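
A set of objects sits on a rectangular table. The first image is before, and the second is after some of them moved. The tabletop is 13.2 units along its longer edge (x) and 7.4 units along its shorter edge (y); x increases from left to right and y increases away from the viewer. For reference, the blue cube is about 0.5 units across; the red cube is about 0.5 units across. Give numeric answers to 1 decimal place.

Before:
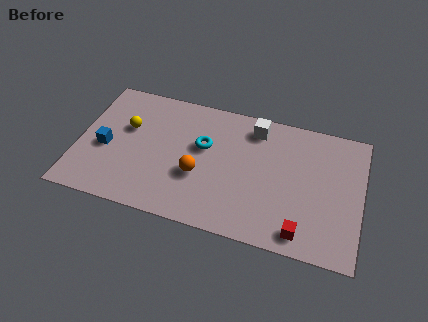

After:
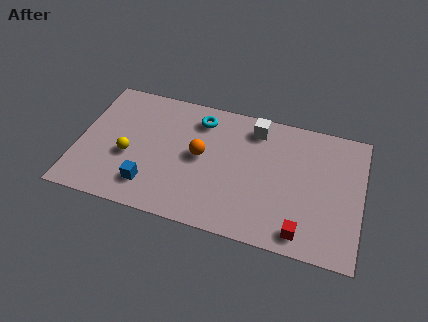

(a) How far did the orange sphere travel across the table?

1.1

From (5.7, 2.8) to (5.7, 3.9), the orange sphere covered √(0.0² + 1.1²) ≈ 1.1 units.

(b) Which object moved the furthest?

the blue cube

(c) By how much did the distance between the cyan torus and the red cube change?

+1.2

The distance was about 5.9 in the first image and 7.1 in the second, so they moved 1.2 units further apart.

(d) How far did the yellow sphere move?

1.6

The yellow sphere was near (2.2, 4.6) before and (2.4, 3.0) after, so it travelled √(0.2² + 1.6²) ≈ 1.6 units.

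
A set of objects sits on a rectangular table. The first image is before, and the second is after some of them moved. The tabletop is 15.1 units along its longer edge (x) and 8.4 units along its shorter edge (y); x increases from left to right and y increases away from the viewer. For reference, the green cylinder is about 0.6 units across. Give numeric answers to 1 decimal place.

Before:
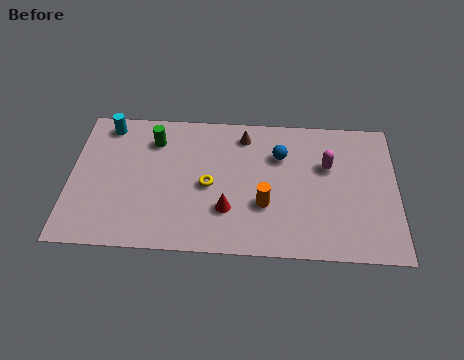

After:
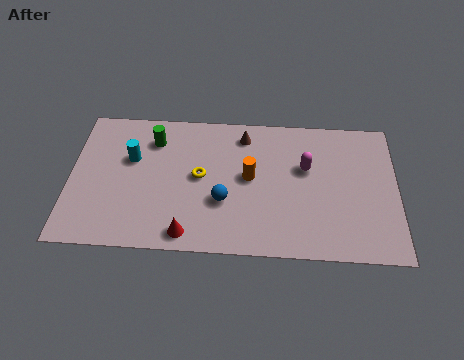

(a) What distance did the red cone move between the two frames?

2.3

The red cone moved from about (7.3, 2.5) to (5.5, 1.0), a distance of √(1.8² + 1.5²) ≈ 2.3.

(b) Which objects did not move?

the brown cone and the green cylinder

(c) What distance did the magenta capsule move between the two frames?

1.0

The magenta capsule was near (11.9, 5.4) before and (10.9, 5.2) after, so it travelled √(1.0² + 0.2²) ≈ 1.0 units.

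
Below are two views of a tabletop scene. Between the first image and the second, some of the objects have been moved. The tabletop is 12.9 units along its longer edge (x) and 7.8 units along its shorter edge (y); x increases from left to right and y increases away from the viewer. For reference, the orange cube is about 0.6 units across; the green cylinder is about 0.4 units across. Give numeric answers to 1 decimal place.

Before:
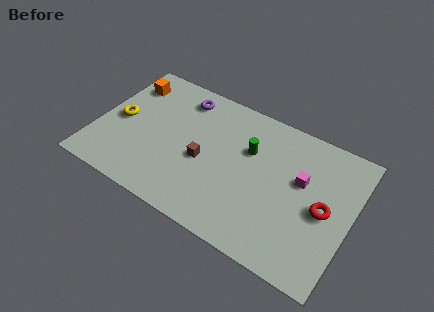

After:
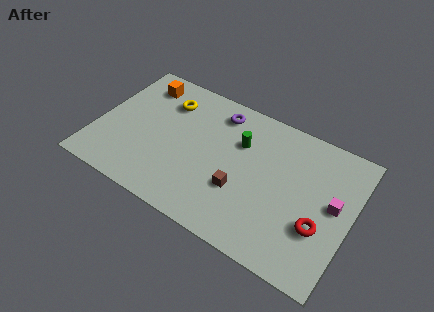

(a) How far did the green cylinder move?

0.5

The green cylinder was near (7.6, 5.1) before and (7.1, 5.3) after, so it travelled √(0.5² + 0.2²) ≈ 0.5 units.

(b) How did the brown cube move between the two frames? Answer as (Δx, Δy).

(2.0, -0.7)

From the two frames, the brown cube sits at roughly (5.5, 3.4) before and (7.5, 2.7) after.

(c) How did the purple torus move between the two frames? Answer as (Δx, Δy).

(1.9, 0.0)

From the two frames, the purple torus sits at roughly (3.9, 6.5) before and (5.8, 6.5) after.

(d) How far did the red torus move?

1.0

The red torus was near (11.6, 3.7) before and (11.5, 2.7) after, so it travelled √(0.1² + 1.0²) ≈ 1.0 units.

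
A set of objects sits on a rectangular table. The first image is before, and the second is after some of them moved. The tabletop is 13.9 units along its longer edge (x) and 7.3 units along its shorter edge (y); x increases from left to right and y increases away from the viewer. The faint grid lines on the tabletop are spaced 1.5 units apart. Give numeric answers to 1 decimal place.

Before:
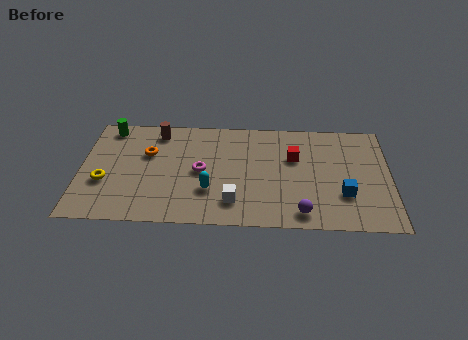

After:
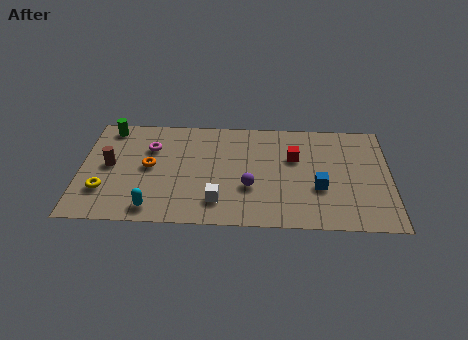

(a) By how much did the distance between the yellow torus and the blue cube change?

-1.1

The distance was about 10.7 in the first image and 9.6 in the second, so they moved 1.1 units closer together.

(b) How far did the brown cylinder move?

3.2

The brown cylinder moved from about (3.4, 6.2) to (1.3, 3.8), a distance of √(2.1² + 2.4²) ≈ 3.2.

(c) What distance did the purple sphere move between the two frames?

2.8

The purple sphere was near (9.9, 1.0) before and (7.6, 2.6) after, so it travelled √(2.3² + 1.6²) ≈ 2.8 units.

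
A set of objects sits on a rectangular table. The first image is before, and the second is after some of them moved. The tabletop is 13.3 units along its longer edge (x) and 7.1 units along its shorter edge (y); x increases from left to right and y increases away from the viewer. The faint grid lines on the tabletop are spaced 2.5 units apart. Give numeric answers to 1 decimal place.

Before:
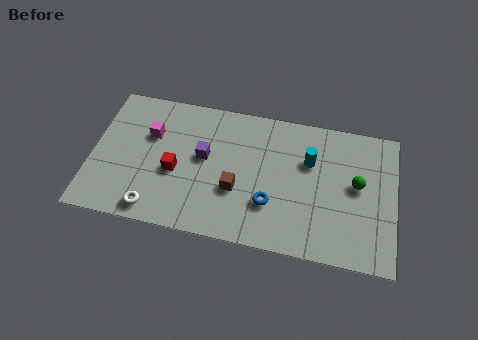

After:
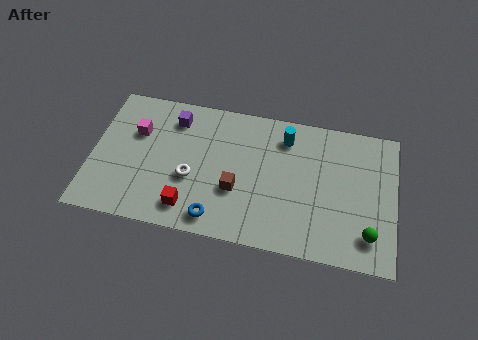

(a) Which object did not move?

the brown cube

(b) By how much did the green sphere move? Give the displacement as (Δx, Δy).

(0.6, -2.4)

From the two frames, the green sphere sits at roughly (11.6, 3.9) before and (12.2, 1.5) after.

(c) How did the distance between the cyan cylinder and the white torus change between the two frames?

-2.7

The distance was about 7.6 in the first image and 4.9 in the second, so they moved 2.7 units closer together.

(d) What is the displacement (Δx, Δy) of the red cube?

(0.7, -1.7)

The red cube started near (3.7, 3.0) and ended near (4.4, 1.3).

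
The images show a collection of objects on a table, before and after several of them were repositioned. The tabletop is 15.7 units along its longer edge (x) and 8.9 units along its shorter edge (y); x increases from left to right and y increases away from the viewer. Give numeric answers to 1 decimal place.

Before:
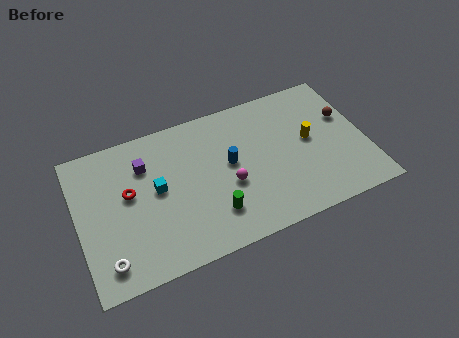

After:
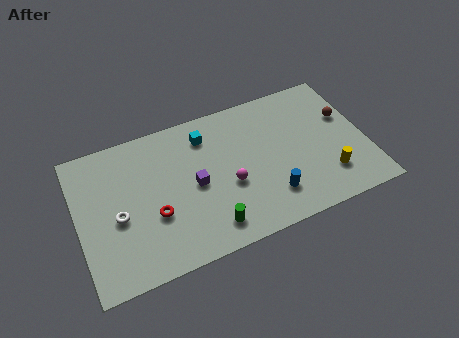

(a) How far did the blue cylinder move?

3.4

From (8.3, 4.9) to (10.2, 2.1), the blue cylinder covered √(1.9² + 2.8²) ≈ 3.4 units.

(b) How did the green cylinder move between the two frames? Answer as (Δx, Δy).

(-0.3, -0.7)

The green cylinder was at about (7.1, 2.2) and moved to about (6.8, 1.5).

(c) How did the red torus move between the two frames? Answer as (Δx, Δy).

(1.2, -1.8)

The red torus was at about (2.8, 5.1) and moved to about (4.0, 3.3).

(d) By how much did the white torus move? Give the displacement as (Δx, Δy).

(0.8, 2.4)

The white torus was at about (1.3, 1.5) and moved to about (2.1, 3.9).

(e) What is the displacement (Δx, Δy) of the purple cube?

(2.5, -2.2)

From the two frames, the purple cube sits at roughly (3.8, 6.5) before and (6.3, 4.3) after.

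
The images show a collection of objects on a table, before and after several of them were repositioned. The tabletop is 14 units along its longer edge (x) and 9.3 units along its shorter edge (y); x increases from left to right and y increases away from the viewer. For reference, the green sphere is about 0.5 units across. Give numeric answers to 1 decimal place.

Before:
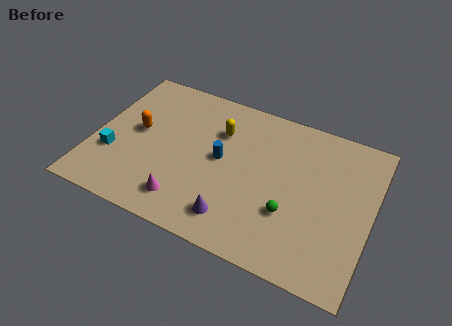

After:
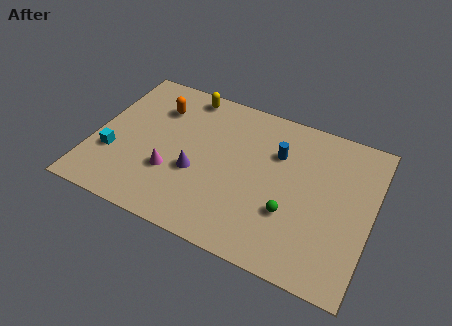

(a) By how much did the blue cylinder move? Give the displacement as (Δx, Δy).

(2.7, 1.5)

From the two frames, the blue cylinder sits at roughly (6.4, 4.9) before and (9.1, 6.4) after.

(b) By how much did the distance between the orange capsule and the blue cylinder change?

+1.9

Before: roughly 4.3 units apart; after: 6.2. That's 1.9 units further apart.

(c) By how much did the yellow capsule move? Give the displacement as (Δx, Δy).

(-1.9, 1.7)

The yellow capsule was at about (6.1, 6.6) and moved to about (4.2, 8.3).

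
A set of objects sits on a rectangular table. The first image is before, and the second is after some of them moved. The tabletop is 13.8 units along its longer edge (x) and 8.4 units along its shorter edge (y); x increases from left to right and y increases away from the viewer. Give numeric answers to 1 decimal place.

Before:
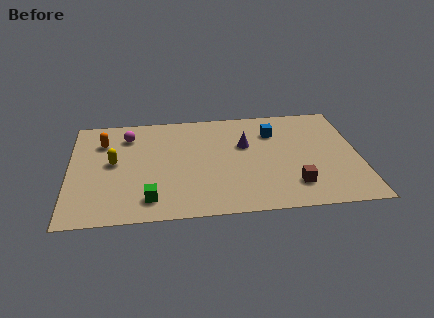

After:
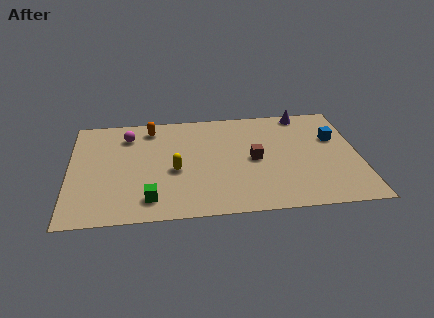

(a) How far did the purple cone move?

3.7

From (8.4, 5.3) to (11.3, 7.6), the purple cone covered √(2.9² + 2.3²) ≈ 3.7 units.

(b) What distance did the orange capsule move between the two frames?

2.5

The orange capsule was near (1.6, 6.2) before and (3.9, 7.1) after, so it travelled √(2.3² + 0.9²) ≈ 2.5 units.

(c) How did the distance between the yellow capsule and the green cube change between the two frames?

-1.0

Before: roughly 3.4 units apart; after: 2.4. That's 1.0 units closer together.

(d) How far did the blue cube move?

3.0

The blue cube was near (9.8, 6.2) before and (12.7, 5.4) after, so it travelled √(2.9² + 0.8²) ≈ 3.0 units.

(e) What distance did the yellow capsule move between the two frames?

3.0

From (2.1, 4.5) to (5.0, 3.6), the yellow capsule covered √(2.9² + 0.9²) ≈ 3.0 units.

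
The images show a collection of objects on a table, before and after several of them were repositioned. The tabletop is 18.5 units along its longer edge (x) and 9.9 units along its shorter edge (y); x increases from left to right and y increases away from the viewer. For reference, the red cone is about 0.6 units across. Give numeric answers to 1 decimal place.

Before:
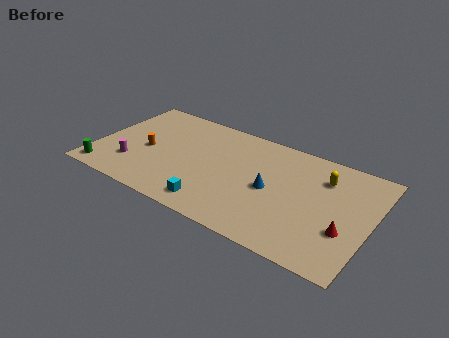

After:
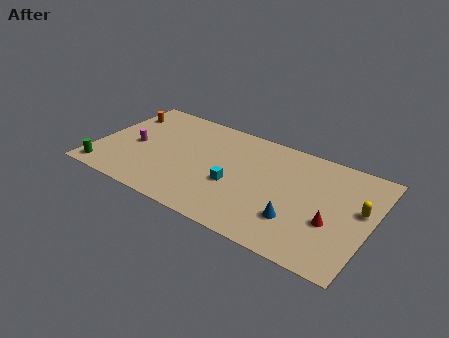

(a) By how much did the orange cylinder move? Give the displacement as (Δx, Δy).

(-2.3, 3.0)

From the two frames, the orange cylinder sits at roughly (3.4, 4.5) before and (1.1, 7.5) after.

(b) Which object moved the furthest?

the orange cylinder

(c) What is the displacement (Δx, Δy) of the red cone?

(-0.9, 0.3)

From the two frames, the red cone sits at roughly (17.0, 3.4) before and (16.1, 3.7) after.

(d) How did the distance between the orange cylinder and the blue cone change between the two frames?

+5.1

Before: roughly 8.5 units apart; after: 13.6. That's 5.1 units further apart.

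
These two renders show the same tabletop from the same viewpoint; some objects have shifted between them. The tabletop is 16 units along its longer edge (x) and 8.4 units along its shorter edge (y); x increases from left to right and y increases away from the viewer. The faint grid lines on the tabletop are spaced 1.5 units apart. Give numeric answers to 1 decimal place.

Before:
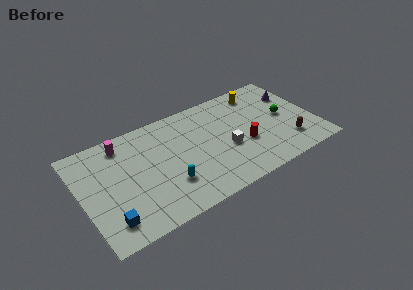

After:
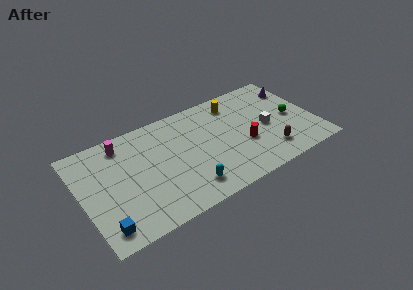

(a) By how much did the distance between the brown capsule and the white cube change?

-2.2

They were about 4.3 units apart before and 2.1 after — 2.2 units closer together.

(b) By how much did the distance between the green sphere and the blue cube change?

+0.9

They were about 12.8 units apart before and 13.7 after — 0.9 units further apart.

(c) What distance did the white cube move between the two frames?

2.9

The white cube moved from about (9.8, 3.4) to (12.7, 3.9), a distance of √(2.9² + 0.5²) ≈ 2.9.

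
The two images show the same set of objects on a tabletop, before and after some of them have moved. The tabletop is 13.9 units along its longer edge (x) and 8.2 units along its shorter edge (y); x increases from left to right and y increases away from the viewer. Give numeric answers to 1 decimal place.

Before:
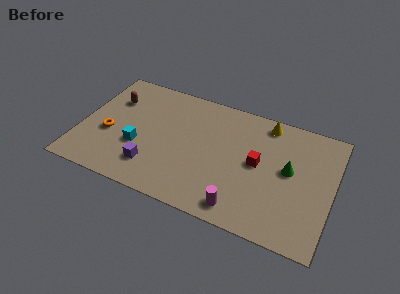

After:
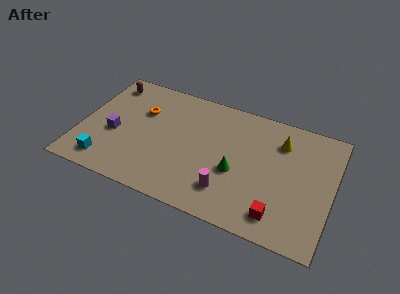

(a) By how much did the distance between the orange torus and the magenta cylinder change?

-1.6

The distance was about 7.9 in the first image and 6.3 in the second, so they moved 1.6 units closer together.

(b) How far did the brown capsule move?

1.2

From (1.5, 5.8) to (1.1, 6.9), the brown capsule covered √(0.4² + 1.1²) ≈ 1.2 units.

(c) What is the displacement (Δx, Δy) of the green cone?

(-2.8, -1.2)

The green cone was at about (11.5, 4.5) and moved to about (8.7, 3.3).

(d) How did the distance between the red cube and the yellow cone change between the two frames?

+1.9

They were about 2.9 units apart before and 4.8 after — 1.9 units further apart.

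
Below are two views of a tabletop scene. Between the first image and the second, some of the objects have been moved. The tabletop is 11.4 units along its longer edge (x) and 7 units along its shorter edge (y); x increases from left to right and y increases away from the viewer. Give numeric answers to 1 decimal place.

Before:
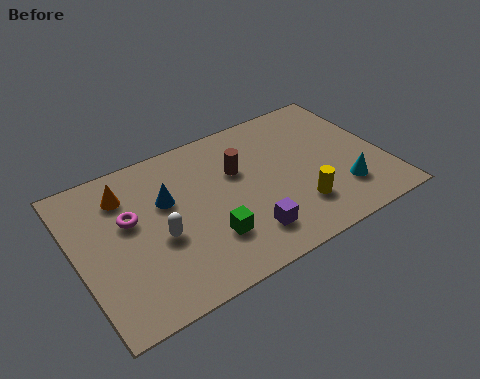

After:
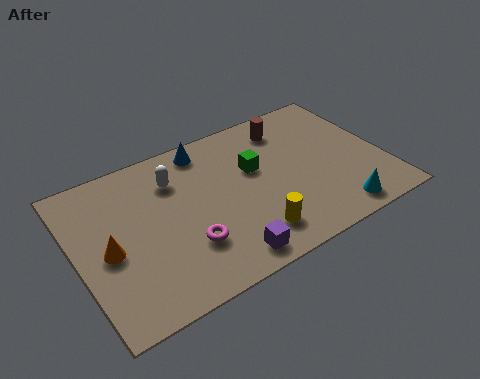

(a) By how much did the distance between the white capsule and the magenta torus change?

+1.5

Before: roughly 1.6 units apart; after: 3.1. That's 1.5 units further apart.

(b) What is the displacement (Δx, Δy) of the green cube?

(2.1, 2.3)

From the two frames, the green cube sits at roughly (4.6, 2.0) before and (6.7, 4.3) after.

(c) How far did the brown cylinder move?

2.4

From (6.1, 4.5) to (8.2, 5.7), the brown cylinder covered √(2.1² + 1.2²) ≈ 2.4 units.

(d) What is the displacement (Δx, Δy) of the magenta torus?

(1.8, -2.1)

The magenta torus started near (2.0, 4.2) and ended near (3.8, 2.1).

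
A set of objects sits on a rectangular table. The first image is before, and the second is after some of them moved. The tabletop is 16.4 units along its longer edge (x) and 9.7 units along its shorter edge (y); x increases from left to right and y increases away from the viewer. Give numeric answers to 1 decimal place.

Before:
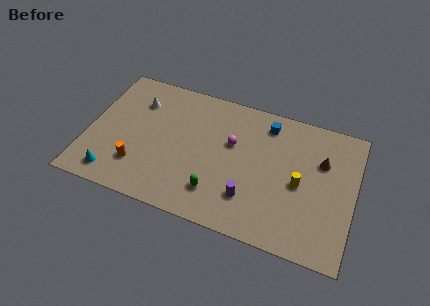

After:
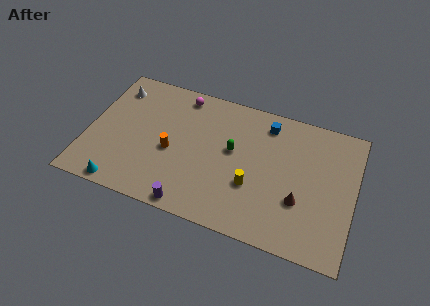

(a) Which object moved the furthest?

the magenta sphere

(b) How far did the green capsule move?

3.4

From (8.2, 2.2) to (8.9, 5.5), the green capsule covered √(0.7² + 3.3²) ≈ 3.4 units.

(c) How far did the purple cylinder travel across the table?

3.8

The purple cylinder was near (10.2, 2.5) before and (6.8, 0.8) after, so it travelled √(3.4² + 1.7²) ≈ 3.8 units.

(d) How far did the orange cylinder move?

2.5

The orange cylinder moved from about (3.3, 2.5) to (5.2, 4.2), a distance of √(1.9² + 1.7²) ≈ 2.5.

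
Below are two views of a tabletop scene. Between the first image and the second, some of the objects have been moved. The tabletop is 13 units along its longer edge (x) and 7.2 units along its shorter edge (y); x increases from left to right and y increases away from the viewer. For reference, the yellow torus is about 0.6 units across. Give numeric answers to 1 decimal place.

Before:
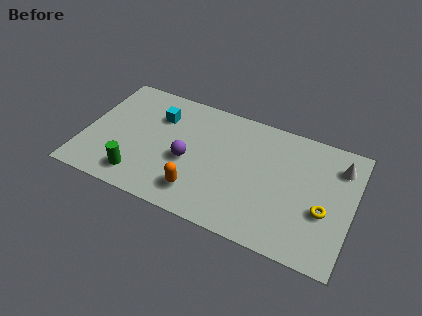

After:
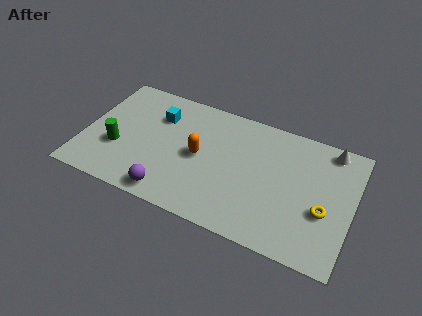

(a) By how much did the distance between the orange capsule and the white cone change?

-0.9

They were about 7.6 units apart before and 6.7 after — 0.9 units closer together.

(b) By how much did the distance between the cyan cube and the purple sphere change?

+1.7

Before: roughly 2.7 units apart; after: 4.4. That's 1.7 units further apart.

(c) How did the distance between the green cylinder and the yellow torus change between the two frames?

+1.1

The distance was about 8.9 in the first image and 10.0 in the second, so they moved 1.1 units further apart.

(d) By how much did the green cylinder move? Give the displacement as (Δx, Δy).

(-1.2, 1.3)

The green cylinder started near (2.9, 1.3) and ended near (1.7, 2.6).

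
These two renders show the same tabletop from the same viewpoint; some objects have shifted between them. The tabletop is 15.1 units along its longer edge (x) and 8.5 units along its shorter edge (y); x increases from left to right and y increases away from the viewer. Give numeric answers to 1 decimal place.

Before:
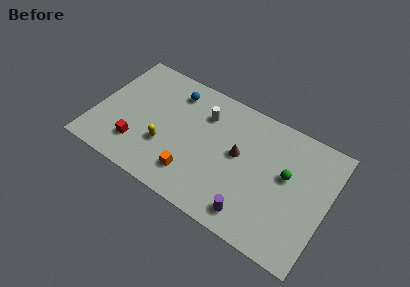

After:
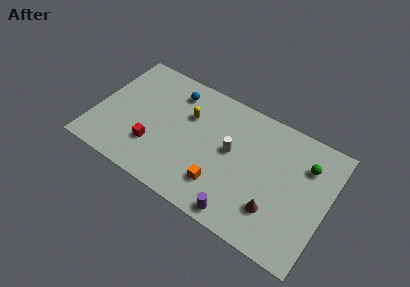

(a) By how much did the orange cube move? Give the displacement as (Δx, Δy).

(1.8, 0.2)

The orange cube was at about (6.7, 1.9) and moved to about (8.5, 2.1).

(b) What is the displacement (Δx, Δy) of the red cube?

(1.0, 0.4)

The red cube was at about (3.0, 2.1) and moved to about (4.0, 2.5).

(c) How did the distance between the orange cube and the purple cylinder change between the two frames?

-2.1

They were about 4.0 units apart before and 1.9 after — 2.1 units closer together.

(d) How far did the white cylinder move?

2.6

The white cylinder moved from about (6.8, 6.3) to (8.8, 4.7), a distance of √(2.0² + 1.6²) ≈ 2.6.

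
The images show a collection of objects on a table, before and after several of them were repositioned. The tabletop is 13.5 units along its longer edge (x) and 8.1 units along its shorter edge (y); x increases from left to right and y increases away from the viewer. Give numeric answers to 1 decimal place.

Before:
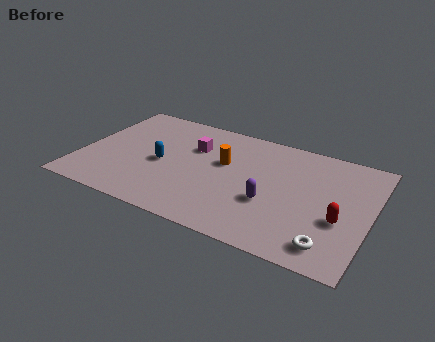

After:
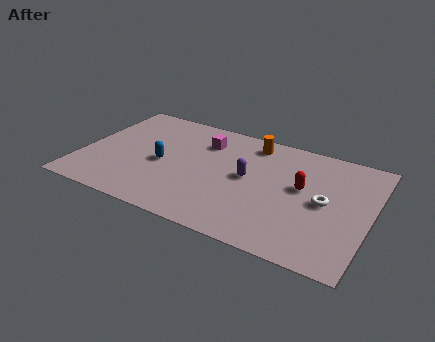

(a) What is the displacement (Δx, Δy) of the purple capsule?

(-1.2, 1.3)

The purple capsule started near (9.0, 3.0) and ended near (7.8, 4.3).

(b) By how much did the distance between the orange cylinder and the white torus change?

-1.7

Before: roughly 6.4 units apart; after: 4.7. That's 1.7 units closer together.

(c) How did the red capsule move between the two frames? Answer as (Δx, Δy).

(-1.9, 1.5)

The red capsule started near (12.2, 3.1) and ended near (10.3, 4.6).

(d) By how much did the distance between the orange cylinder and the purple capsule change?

-0.5

Before: roughly 3.1 units apart; after: 2.6. That's 0.5 units closer together.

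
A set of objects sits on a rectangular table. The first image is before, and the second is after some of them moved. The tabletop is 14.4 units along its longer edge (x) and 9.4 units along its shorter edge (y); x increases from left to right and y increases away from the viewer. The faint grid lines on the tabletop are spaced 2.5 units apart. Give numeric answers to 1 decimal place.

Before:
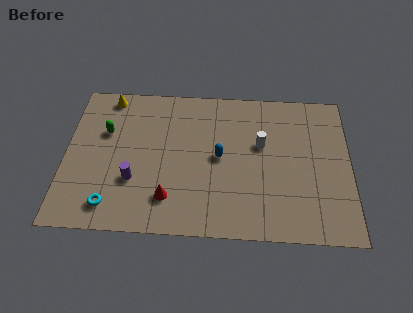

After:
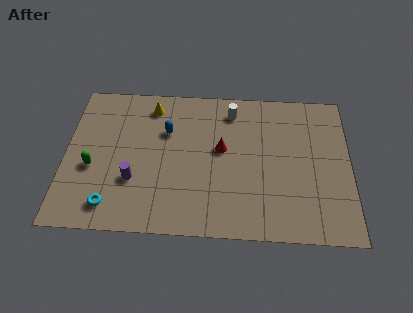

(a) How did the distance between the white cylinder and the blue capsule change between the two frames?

+1.3

Before: roughly 2.3 units apart; after: 3.6. That's 1.3 units further apart.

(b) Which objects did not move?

the purple cylinder and the cyan torus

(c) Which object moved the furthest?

the red cone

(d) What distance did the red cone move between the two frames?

4.1

The red cone moved from about (5.3, 2.1) to (7.9, 5.3), a distance of √(2.6² + 3.2²) ≈ 4.1.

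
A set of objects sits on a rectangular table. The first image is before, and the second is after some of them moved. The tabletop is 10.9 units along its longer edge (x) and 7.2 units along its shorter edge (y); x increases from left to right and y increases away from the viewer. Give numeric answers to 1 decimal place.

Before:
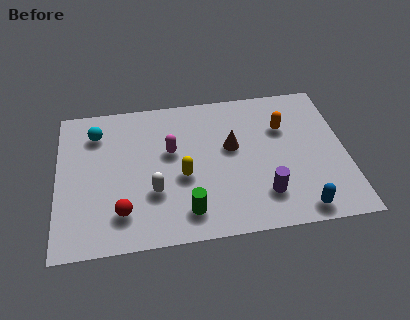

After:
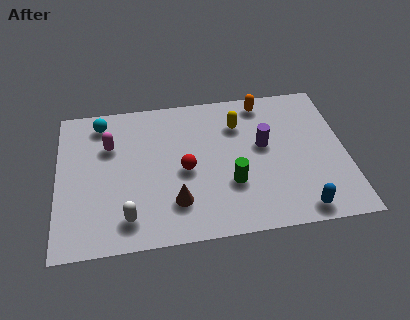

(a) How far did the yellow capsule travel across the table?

3.2

The yellow capsule moved from about (4.7, 3.0) to (6.9, 5.3), a distance of √(2.2² + 2.3²) ≈ 3.2.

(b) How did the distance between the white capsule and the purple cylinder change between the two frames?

+1.7

Before: roughly 4.2 units apart; after: 5.9. That's 1.7 units further apart.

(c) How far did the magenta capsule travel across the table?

2.4

From (4.3, 4.3) to (2.0, 4.9), the magenta capsule covered √(2.3² + 0.6²) ≈ 2.4 units.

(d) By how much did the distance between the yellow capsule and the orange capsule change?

-2.9

The distance was about 4.3 in the first image and 1.4 in the second, so they moved 2.9 units closer together.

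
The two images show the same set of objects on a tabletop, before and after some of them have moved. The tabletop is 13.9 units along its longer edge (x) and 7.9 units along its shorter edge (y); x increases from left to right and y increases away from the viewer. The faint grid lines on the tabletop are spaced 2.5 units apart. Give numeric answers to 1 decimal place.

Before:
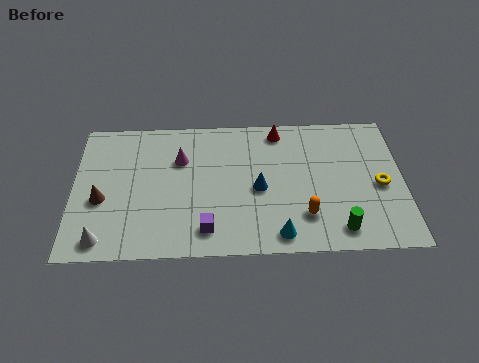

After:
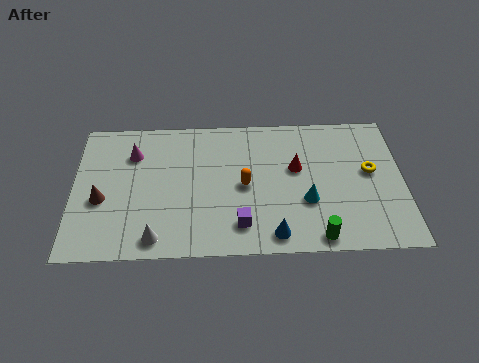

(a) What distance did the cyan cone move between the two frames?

2.2

From (8.6, 1.0) to (9.8, 2.8), the cyan cone covered √(1.2² + 1.8²) ≈ 2.2 units.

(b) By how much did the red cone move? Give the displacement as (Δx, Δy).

(0.7, -2.2)

The red cone started near (8.7, 6.9) and ended near (9.4, 4.7).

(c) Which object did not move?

the brown cone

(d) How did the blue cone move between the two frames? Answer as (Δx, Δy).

(0.6, -2.6)

From the two frames, the blue cone sits at roughly (7.8, 3.6) before and (8.4, 1.0) after.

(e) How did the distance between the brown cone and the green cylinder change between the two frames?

-0.8

Before: roughly 10.1 units apart; after: 9.3. That's 0.8 units closer together.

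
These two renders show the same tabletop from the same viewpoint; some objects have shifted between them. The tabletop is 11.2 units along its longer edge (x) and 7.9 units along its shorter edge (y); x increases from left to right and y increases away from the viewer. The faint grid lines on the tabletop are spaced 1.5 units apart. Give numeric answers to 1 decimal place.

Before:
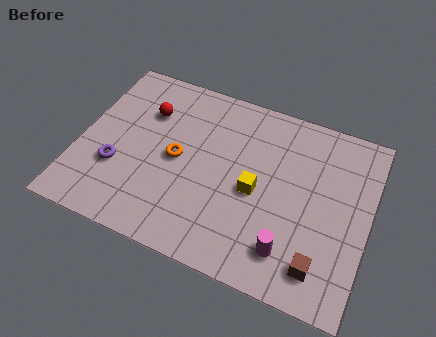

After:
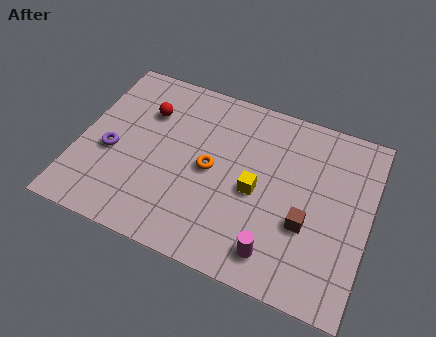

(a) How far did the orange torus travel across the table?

1.3

The orange torus moved from about (3.8, 3.9) to (5.1, 3.9), a distance of √(1.3² + 0.0²) ≈ 1.3.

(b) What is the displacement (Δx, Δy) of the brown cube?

(-0.7, 1.5)

The brown cube was at about (9.6, 1.4) and moved to about (8.9, 2.9).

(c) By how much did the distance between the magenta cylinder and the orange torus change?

-1.3

They were about 5.1 units apart before and 3.8 after — 1.3 units closer together.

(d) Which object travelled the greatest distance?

the brown cube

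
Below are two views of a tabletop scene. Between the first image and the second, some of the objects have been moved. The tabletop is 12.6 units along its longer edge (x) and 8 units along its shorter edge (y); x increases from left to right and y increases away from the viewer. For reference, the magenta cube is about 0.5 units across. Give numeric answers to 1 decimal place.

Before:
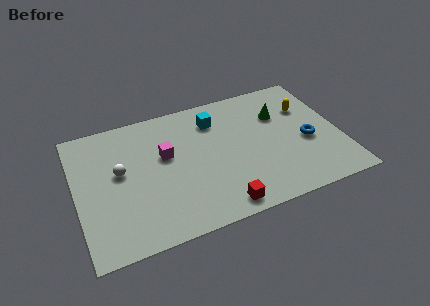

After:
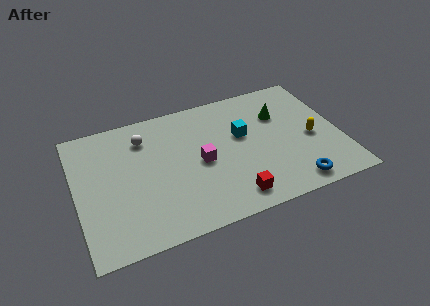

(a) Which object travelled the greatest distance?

the blue torus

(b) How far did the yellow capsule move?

2.0

The yellow capsule moved from about (11.2, 5.5) to (11.2, 3.5), a distance of √(0.0² + 2.0²) ≈ 2.0.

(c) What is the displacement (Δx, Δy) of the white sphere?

(1.3, 1.7)

The white sphere was at about (2.1, 4.5) and moved to about (3.4, 6.2).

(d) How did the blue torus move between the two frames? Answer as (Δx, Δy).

(-1.0, -2.4)

From the two frames, the blue torus sits at roughly (11.0, 3.4) before and (10.0, 1.0) after.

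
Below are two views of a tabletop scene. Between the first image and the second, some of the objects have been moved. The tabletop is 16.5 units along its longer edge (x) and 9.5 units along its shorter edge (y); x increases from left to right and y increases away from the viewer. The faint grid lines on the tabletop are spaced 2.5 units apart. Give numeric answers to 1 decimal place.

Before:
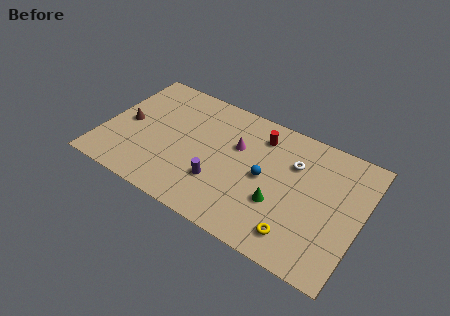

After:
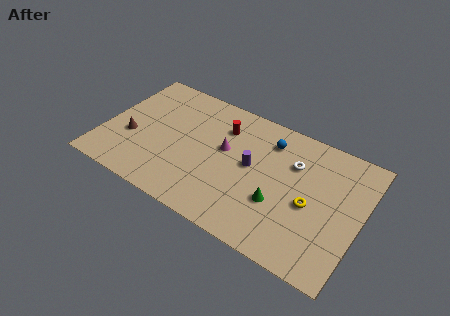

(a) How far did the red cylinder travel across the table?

2.5

The red cylinder moved from about (9.7, 7.6) to (7.3, 7.1), a distance of √(2.4² + 0.5²) ≈ 2.5.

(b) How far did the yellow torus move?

2.5

The yellow torus moved from about (12.9, 1.7) to (13.4, 4.2), a distance of √(0.5² + 2.5²) ≈ 2.5.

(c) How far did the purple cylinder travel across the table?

2.8

The purple cylinder moved from about (7.7, 2.9) to (9.5, 5.1), a distance of √(1.8² + 2.2²) ≈ 2.8.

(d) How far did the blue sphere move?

2.8

The blue sphere moved from about (10.4, 4.7) to (10.3, 7.5), a distance of √(0.1² + 2.8²) ≈ 2.8.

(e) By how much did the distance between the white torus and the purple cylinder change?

-2.8

They were about 5.7 units apart before and 2.9 after — 2.8 units closer together.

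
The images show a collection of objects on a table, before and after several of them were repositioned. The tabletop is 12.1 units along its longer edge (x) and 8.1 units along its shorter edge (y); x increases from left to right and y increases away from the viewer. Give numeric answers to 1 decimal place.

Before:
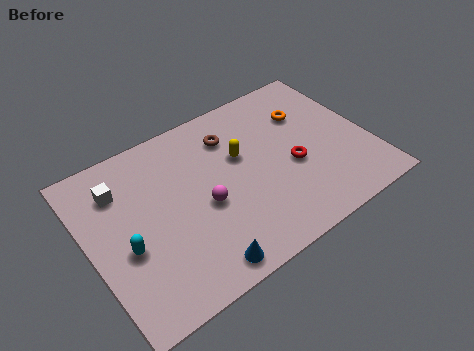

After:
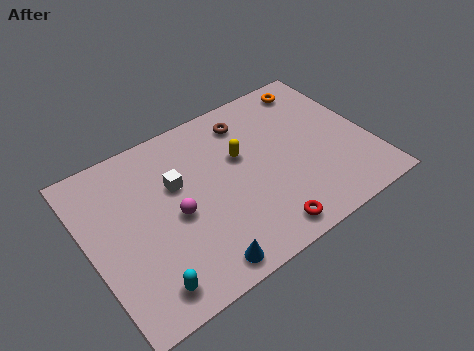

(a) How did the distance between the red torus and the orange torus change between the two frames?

+4.4

Before: roughly 2.5 units apart; after: 6.9. That's 4.4 units further apart.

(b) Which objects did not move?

the yellow capsule and the blue cone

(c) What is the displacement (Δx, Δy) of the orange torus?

(0.6, 1.3)

The orange torus started near (9.8, 5.7) and ended near (10.4, 7.0).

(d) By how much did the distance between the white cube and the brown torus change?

-1.2

Before: roughly 4.9 units apart; after: 3.7. That's 1.2 units closer together.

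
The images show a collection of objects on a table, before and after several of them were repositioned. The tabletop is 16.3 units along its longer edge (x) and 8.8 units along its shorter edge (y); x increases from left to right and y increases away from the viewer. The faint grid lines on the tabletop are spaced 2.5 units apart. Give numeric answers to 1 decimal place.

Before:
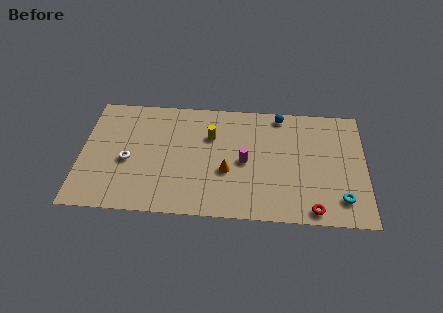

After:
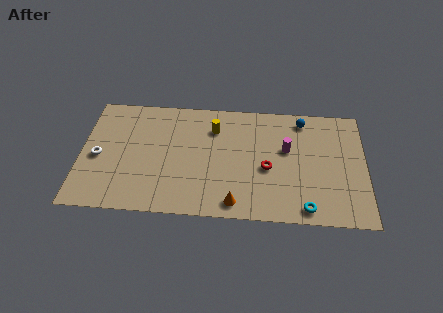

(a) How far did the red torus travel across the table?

3.9

The red torus was near (13.3, 0.9) before and (10.7, 3.8) after, so it travelled √(2.6² + 2.9²) ≈ 3.9 units.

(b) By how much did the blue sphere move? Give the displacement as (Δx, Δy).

(1.3, -0.3)

The blue sphere was at about (11.4, 7.9) and moved to about (12.7, 7.6).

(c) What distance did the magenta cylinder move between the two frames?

2.6

The magenta cylinder was near (9.4, 4.2) before and (11.8, 5.3) after, so it travelled √(2.4² + 1.1²) ≈ 2.6 units.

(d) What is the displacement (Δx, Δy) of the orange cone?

(0.5, -2.3)

From the two frames, the orange cone sits at roughly (8.4, 3.4) before and (8.9, 1.1) after.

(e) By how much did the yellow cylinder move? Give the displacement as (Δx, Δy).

(0.2, 0.6)

The yellow cylinder was at about (7.4, 6.0) and moved to about (7.6, 6.6).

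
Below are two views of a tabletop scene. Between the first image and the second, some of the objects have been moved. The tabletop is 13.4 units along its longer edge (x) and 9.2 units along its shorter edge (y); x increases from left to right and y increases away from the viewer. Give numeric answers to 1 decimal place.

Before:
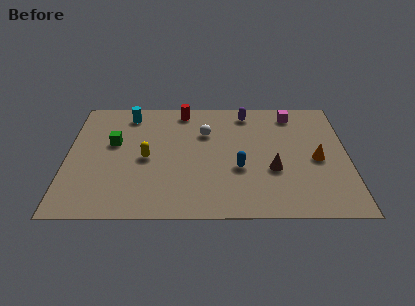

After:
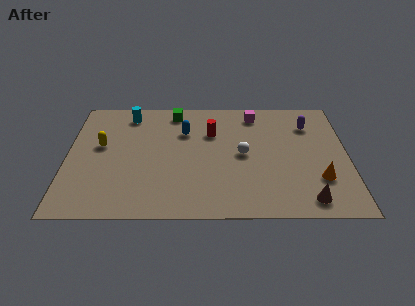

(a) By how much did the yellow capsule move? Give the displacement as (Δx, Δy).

(-2.2, 1.0)

The yellow capsule started near (3.8, 4.3) and ended near (1.6, 5.3).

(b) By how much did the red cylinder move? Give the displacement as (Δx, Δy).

(1.4, -1.8)

The red cylinder started near (5.5, 8.1) and ended near (6.9, 6.3).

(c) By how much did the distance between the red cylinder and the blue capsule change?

-4.0

Before: roughly 5.3 units apart; after: 1.3. That's 4.0 units closer together.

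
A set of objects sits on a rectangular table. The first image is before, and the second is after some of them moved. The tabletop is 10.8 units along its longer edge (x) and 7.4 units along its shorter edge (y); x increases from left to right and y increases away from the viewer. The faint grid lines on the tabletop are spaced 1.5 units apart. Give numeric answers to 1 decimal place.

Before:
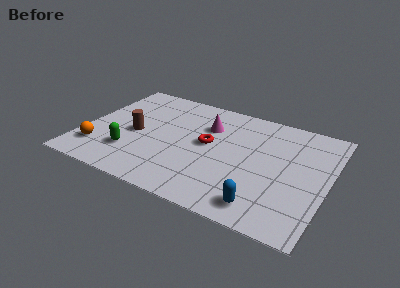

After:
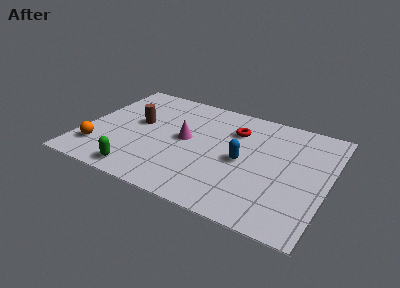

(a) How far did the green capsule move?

1.3

From (2.3, 2.0) to (2.9, 0.9), the green capsule covered √(0.6² + 1.1²) ≈ 1.3 units.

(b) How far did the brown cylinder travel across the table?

0.8

The brown cylinder was near (2.3, 3.4) before and (2.3, 4.2) after, so it travelled √(0.0² + 0.8²) ≈ 0.8 units.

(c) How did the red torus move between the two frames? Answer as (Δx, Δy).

(1.0, 1.4)

The red torus started near (5.5, 4.0) and ended near (6.5, 5.4).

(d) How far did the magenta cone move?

1.5

The magenta cone moved from about (5.3, 5.2) to (4.5, 3.9), a distance of √(0.8² + 1.3²) ≈ 1.5.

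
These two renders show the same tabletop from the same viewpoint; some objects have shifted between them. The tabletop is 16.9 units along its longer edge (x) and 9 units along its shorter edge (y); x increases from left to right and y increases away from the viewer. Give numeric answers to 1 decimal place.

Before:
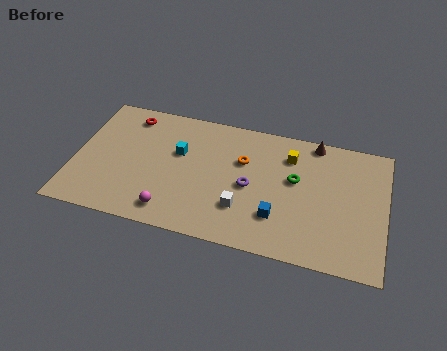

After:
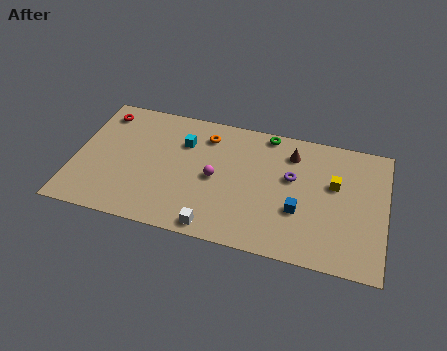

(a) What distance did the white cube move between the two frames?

2.2

The white cube moved from about (9.3, 2.6) to (7.9, 0.9), a distance of √(1.4² + 1.7²) ≈ 2.2.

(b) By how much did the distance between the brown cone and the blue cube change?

-2.0

They were about 5.9 units apart before and 3.9 after — 2.0 units closer together.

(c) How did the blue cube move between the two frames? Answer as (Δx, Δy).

(1.1, 0.7)

The blue cube started near (11.2, 2.5) and ended near (12.3, 3.2).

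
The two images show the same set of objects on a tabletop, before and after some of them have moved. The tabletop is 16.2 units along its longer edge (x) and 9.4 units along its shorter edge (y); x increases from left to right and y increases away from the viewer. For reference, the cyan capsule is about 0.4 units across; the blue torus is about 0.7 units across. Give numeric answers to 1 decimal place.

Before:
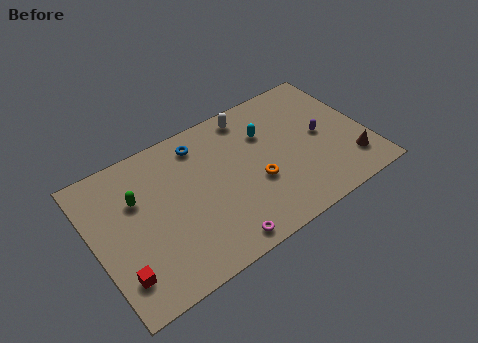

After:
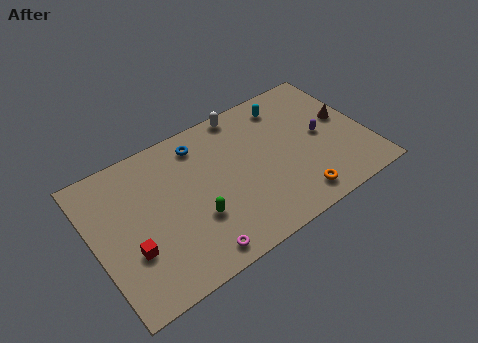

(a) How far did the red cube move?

1.4

The red cube was near (1.1, 2.1) before and (1.9, 3.2) after, so it travelled √(0.8² + 1.1²) ≈ 1.4 units.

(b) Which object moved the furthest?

the green capsule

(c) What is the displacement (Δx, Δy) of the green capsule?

(3.0, -3.0)

The green capsule was at about (2.7, 6.2) and moved to about (5.7, 3.2).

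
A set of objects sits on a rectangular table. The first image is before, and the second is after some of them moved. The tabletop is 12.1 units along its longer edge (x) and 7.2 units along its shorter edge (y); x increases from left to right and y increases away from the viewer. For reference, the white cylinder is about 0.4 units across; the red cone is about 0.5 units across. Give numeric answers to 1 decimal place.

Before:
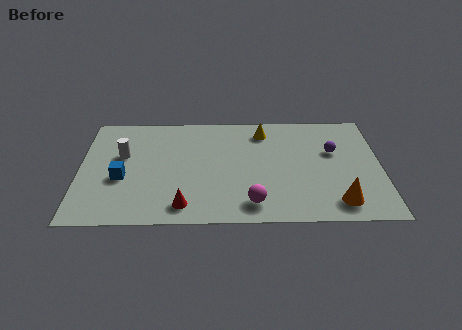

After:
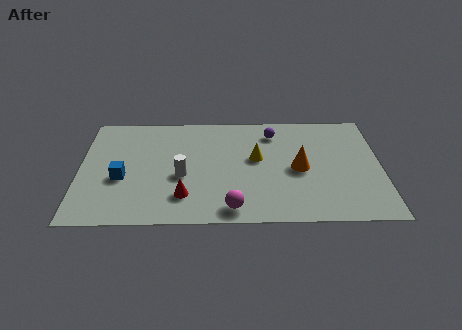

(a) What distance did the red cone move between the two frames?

0.6

The red cone moved from about (4.2, 1.1) to (4.2, 1.7), a distance of √(0.0² + 0.6²) ≈ 0.6.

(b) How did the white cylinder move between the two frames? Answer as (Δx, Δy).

(2.4, -1.4)

From the two frames, the white cylinder sits at roughly (1.7, 4.4) before and (4.1, 3.0) after.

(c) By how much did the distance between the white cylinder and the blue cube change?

+0.9

They were about 1.5 units apart before and 2.4 after — 0.9 units further apart.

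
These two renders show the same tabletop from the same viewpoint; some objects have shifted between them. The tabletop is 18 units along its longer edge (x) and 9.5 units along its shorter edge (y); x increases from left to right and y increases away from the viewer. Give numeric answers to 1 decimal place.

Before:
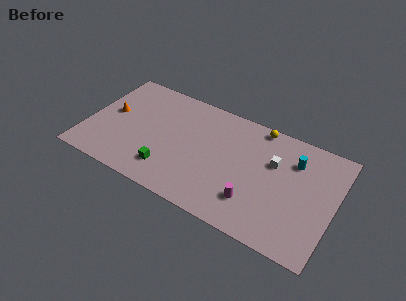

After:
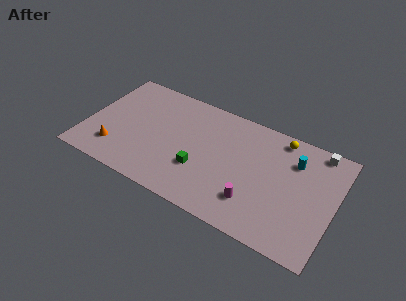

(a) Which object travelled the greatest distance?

the white cube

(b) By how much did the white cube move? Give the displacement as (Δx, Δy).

(2.9, 2.4)

The white cube was at about (13.5, 6.2) and moved to about (16.4, 8.6).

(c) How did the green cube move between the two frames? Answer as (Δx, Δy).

(2.2, 1.1)

The green cube started near (6.3, 2.1) and ended near (8.5, 3.2).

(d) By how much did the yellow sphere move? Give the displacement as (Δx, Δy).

(1.6, -0.3)

The yellow sphere was at about (12.1, 8.7) and moved to about (13.7, 8.4).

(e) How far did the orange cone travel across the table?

3.1

The orange cone was near (1.6, 5.2) before and (2.4, 2.2) after, so it travelled √(0.8² + 3.0²) ≈ 3.1 units.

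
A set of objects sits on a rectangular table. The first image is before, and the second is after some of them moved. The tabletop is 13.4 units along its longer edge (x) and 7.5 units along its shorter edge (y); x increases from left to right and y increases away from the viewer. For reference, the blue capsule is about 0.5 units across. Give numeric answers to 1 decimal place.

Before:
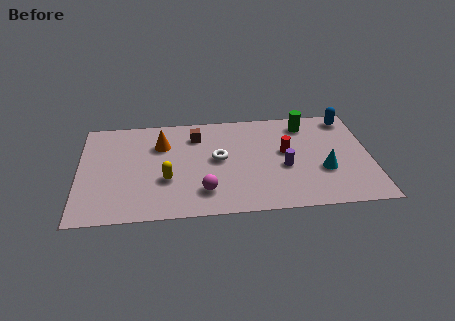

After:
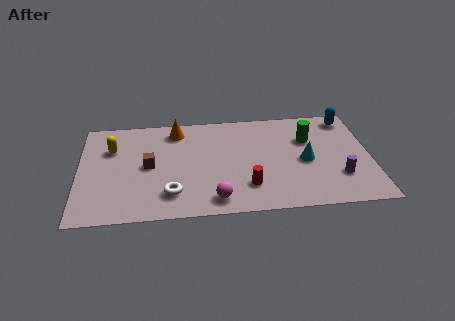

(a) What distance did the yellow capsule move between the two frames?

3.5

The yellow capsule was near (4.0, 2.7) before and (1.5, 5.2) after, so it travelled √(2.5² + 2.5²) ≈ 3.5 units.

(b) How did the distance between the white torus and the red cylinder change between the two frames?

+0.4

The distance was about 3.1 in the first image and 3.5 in the second, so they moved 0.4 units further apart.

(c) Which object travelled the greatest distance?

the yellow capsule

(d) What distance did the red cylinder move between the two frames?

2.9

The red cylinder moved from about (9.5, 4.2) to (7.7, 1.9), a distance of √(1.8² + 2.3²) ≈ 2.9.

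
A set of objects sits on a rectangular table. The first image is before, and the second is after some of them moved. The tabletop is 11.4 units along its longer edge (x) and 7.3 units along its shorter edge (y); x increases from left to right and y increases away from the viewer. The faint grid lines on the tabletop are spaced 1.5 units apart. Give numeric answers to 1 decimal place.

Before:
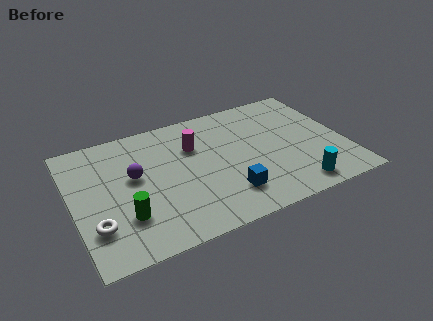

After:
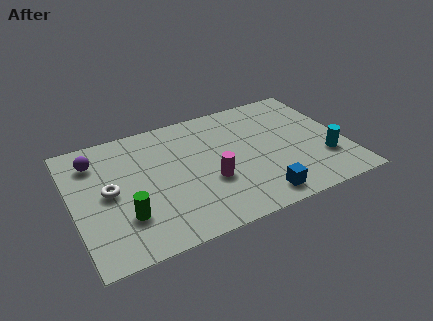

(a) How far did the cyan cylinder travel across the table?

1.8

The cyan cylinder moved from about (9.0, 1.0) to (10.4, 2.2), a distance of √(1.4² + 1.2²) ≈ 1.8.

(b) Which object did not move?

the green cylinder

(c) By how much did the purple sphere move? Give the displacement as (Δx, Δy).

(-1.5, 1.5)

The purple sphere was at about (2.6, 4.2) and moved to about (1.1, 5.7).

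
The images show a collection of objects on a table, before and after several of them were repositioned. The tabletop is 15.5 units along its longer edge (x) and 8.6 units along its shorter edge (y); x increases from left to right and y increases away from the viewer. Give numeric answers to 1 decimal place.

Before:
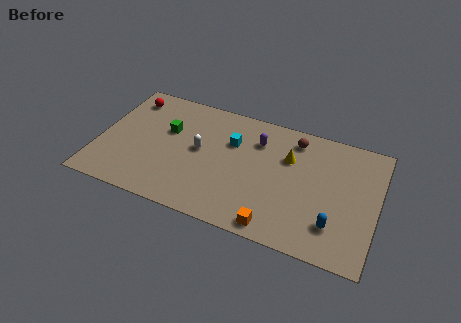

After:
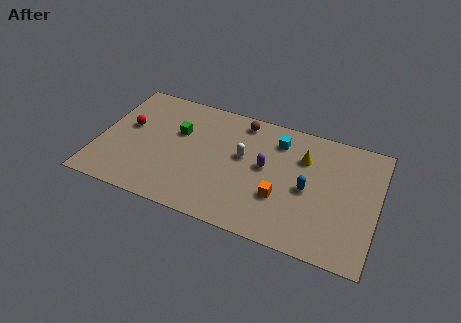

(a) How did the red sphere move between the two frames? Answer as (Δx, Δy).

(0.2, -2.1)

The red sphere was at about (1.3, 7.1) and moved to about (1.5, 5.0).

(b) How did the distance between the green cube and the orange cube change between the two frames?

-1.4

They were about 7.9 units apart before and 6.5 after — 1.4 units closer together.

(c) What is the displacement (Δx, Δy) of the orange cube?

(0.1, 2.0)

The orange cube was at about (10.2, 0.9) and moved to about (10.3, 2.9).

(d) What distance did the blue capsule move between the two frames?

2.5

The blue capsule moved from about (13.3, 2.1) to (11.7, 4.0), a distance of √(1.6² + 1.9²) ≈ 2.5.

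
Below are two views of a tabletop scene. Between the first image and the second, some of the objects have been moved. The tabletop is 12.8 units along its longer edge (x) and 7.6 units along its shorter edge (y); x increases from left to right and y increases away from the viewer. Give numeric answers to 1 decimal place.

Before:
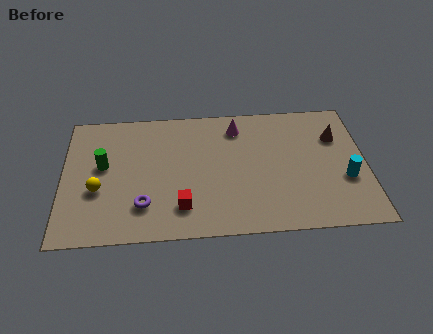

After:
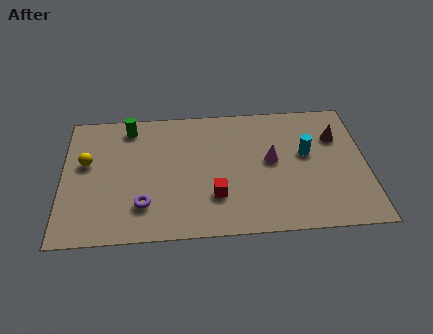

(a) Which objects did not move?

the brown cone and the purple torus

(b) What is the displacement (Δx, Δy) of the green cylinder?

(1.1, 2.2)

The green cylinder was at about (1.7, 4.3) and moved to about (2.8, 6.5).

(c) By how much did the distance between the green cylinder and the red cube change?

+1.4

The distance was about 4.2 in the first image and 5.6 in the second, so they moved 1.4 units further apart.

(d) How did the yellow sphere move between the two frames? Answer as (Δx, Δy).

(-0.5, 1.6)

From the two frames, the yellow sphere sits at roughly (1.5, 2.9) before and (1.0, 4.5) after.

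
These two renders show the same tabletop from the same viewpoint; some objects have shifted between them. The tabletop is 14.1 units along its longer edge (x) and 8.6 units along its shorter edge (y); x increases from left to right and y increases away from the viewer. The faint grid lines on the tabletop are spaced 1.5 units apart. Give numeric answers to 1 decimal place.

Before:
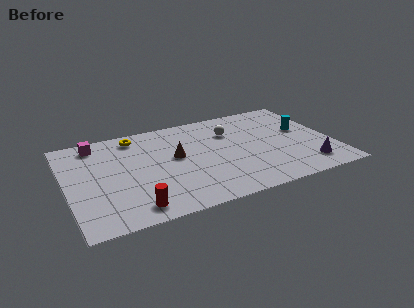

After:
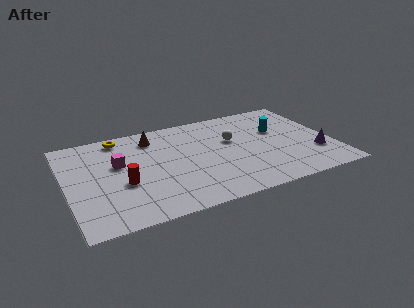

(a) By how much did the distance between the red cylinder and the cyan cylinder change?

-1.5

The distance was about 10.2 in the first image and 8.7 in the second, so they moved 1.5 units closer together.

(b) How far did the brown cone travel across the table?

2.4

The brown cone moved from about (5.8, 4.8) to (4.8, 7.0), a distance of √(1.0² + 2.2²) ≈ 2.4.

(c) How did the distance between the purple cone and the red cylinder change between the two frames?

+0.9

The distance was about 9.3 in the first image and 10.2 in the second, so they moved 0.9 units further apart.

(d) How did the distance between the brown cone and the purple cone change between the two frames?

+2.0

They were about 7.4 units apart before and 9.4 after — 2.0 units further apart.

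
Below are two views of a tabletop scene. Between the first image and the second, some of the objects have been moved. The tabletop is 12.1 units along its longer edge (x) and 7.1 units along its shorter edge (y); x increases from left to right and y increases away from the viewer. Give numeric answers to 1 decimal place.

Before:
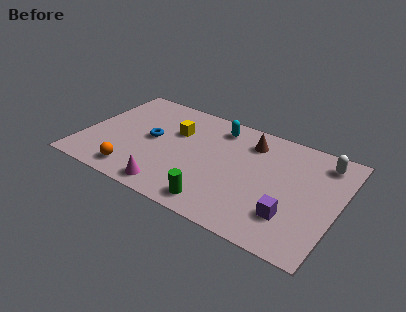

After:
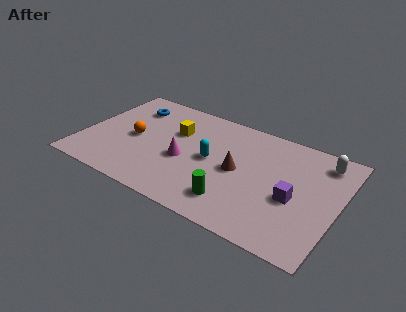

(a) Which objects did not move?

the white capsule and the yellow cube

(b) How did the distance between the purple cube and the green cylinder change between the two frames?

-0.4

They were about 3.4 units apart before and 3.0 after — 0.4 units closer together.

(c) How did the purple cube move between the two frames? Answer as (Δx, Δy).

(0.0, 1.1)

The purple cube started near (10.1, 1.9) and ended near (10.1, 3.0).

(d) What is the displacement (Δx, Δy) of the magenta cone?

(0.3, 2.1)

From the two frames, the magenta cone sits at roughly (4.6, 0.9) before and (4.9, 3.0) after.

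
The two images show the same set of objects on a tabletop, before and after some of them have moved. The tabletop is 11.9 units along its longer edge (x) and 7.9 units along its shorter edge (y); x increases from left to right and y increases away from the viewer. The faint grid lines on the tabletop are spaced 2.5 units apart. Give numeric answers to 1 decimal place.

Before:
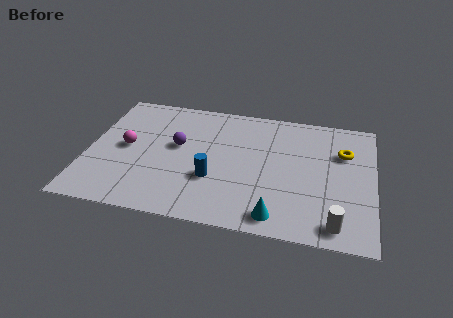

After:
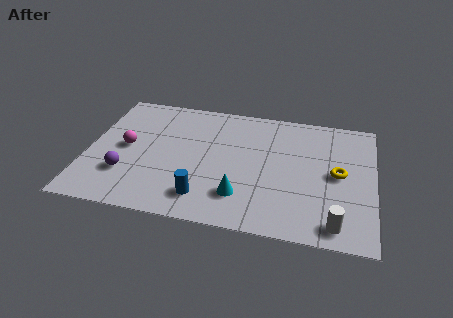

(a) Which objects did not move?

the magenta sphere and the white cylinder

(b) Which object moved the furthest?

the purple sphere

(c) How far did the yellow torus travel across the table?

1.4

The yellow torus was near (10.6, 5.4) before and (10.4, 4.0) after, so it travelled √(0.2² + 1.4²) ≈ 1.4 units.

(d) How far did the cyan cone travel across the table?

1.7

The cyan cone moved from about (8.0, 1.0) to (6.5, 1.9), a distance of √(1.5² + 0.9²) ≈ 1.7.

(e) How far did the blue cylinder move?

1.2

The blue cylinder was near (5.3, 2.7) before and (5.0, 1.5) after, so it travelled √(0.3² + 1.2²) ≈ 1.2 units.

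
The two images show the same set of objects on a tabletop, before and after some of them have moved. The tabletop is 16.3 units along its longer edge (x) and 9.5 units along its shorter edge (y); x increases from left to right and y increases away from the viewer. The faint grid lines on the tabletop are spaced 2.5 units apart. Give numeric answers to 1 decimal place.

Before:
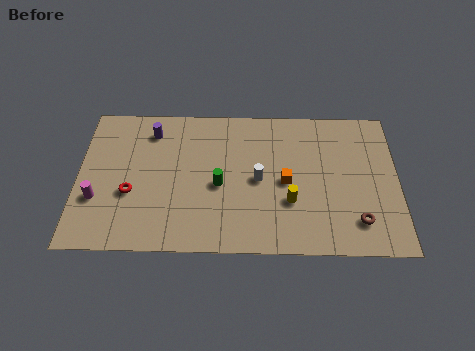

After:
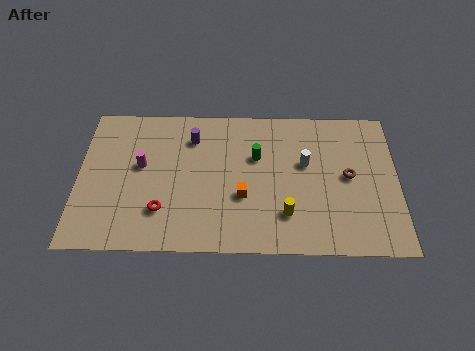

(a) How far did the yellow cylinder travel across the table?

0.8

The yellow cylinder was near (10.8, 3.2) before and (10.6, 2.4) after, so it travelled √(0.2² + 0.8²) ≈ 0.8 units.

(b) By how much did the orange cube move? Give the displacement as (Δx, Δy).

(-2.2, -1.0)

The orange cube started near (10.6, 4.5) and ended near (8.4, 3.5).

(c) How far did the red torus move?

1.9

From (2.7, 3.6) to (4.3, 2.5), the red torus covered √(1.6² + 1.1²) ≈ 1.9 units.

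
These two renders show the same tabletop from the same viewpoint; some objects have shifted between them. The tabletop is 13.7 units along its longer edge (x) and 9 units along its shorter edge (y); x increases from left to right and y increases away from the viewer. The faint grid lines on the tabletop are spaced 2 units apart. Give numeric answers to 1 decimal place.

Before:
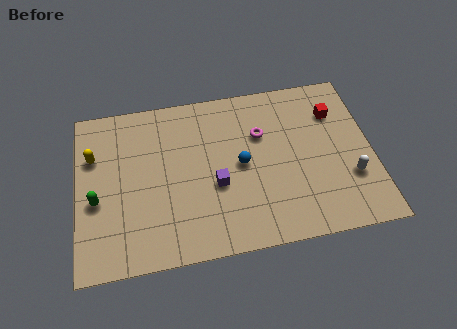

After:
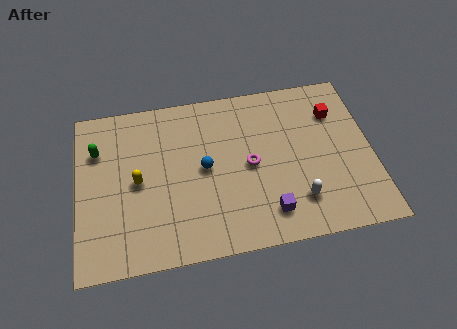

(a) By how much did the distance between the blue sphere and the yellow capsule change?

-3.9

They were about 7.0 units apart before and 3.1 after — 3.9 units closer together.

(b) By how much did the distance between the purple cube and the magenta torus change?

-0.5

They were about 3.3 units apart before and 2.8 after — 0.5 units closer together.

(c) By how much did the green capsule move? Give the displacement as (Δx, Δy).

(0.1, 2.7)

The green capsule was at about (0.9, 3.7) and moved to about (1.0, 6.4).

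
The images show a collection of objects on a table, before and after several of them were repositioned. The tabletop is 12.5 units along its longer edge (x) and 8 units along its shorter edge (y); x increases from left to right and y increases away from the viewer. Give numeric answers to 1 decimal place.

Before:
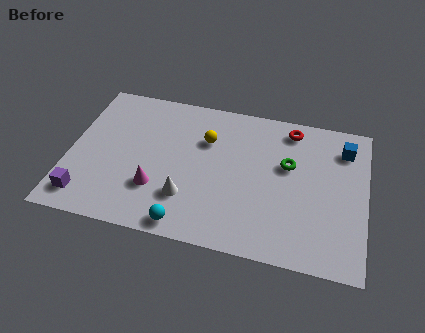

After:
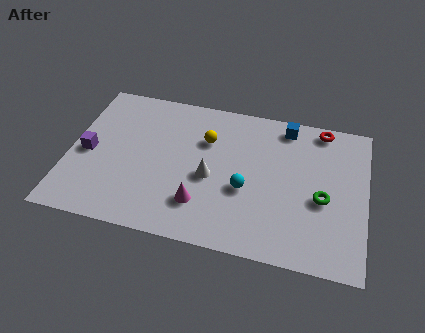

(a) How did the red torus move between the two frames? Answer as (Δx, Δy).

(1.3, 0.3)

The red torus started near (9.2, 6.9) and ended near (10.5, 7.2).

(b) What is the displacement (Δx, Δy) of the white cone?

(0.9, 1.3)

The white cone was at about (5.1, 2.2) and moved to about (6.0, 3.5).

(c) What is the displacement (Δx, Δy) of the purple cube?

(-0.1, 2.4)

From the two frames, the purple cube sits at roughly (0.9, 1.3) before and (0.8, 3.7) after.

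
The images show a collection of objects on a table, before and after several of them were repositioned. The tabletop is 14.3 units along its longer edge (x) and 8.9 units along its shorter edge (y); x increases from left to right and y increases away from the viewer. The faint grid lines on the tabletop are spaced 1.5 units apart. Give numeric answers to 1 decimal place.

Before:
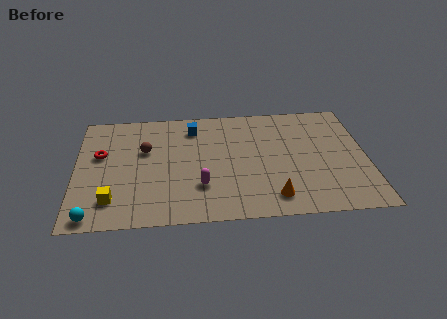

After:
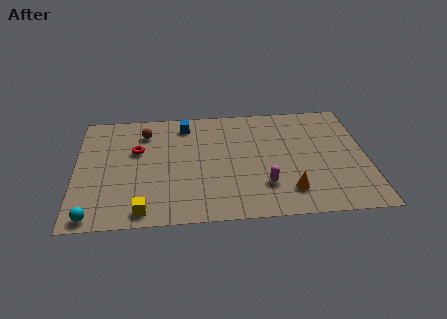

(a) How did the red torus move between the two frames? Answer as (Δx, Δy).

(1.8, 0.2)

From the two frames, the red torus sits at roughly (1.2, 5.4) before and (3.0, 5.6) after.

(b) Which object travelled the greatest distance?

the magenta capsule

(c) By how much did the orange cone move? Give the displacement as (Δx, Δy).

(0.8, 0.4)

The orange cone was at about (9.6, 1.5) and moved to about (10.4, 1.9).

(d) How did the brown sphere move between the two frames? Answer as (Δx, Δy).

(0.0, 1.4)

The brown sphere was at about (3.4, 5.6) and moved to about (3.4, 7.0).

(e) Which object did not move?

the cyan sphere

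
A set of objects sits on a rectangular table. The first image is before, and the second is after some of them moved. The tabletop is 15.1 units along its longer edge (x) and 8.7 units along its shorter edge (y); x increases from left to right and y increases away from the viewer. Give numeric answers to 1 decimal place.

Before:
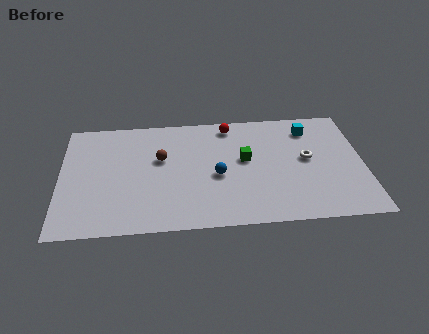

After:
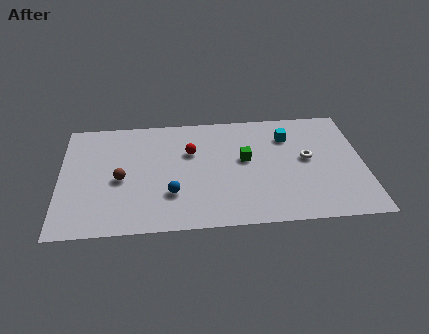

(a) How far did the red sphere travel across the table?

2.8

The red sphere was near (8.5, 7.6) before and (6.5, 5.7) after, so it travelled √(2.0² + 1.9²) ≈ 2.8 units.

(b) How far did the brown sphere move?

2.4

The brown sphere moved from about (5.0, 5.3) to (3.0, 3.9), a distance of √(2.0² + 1.4²) ≈ 2.4.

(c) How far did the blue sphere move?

2.6

The blue sphere moved from about (7.8, 3.8) to (5.5, 2.6), a distance of √(2.3² + 1.2²) ≈ 2.6.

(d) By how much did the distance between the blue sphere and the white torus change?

+2.5

They were about 4.6 units apart before and 7.1 after — 2.5 units further apart.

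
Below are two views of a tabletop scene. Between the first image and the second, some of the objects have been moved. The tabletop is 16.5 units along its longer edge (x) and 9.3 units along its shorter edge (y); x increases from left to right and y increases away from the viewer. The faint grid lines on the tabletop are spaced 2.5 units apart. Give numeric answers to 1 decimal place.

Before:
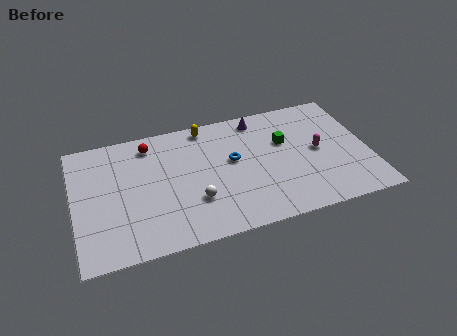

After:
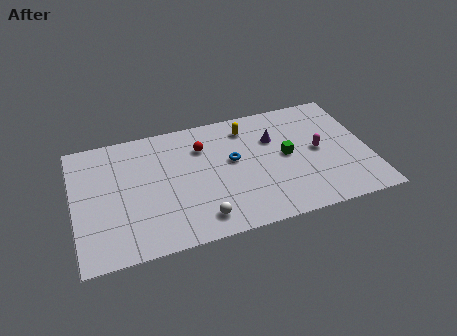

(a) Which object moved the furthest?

the red sphere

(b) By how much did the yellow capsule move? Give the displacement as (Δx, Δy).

(2.3, -0.7)

The yellow capsule started near (7.6, 8.3) and ended near (9.9, 7.6).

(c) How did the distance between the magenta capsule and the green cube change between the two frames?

-0.4

They were about 2.2 units apart before and 1.8 after — 0.4 units closer together.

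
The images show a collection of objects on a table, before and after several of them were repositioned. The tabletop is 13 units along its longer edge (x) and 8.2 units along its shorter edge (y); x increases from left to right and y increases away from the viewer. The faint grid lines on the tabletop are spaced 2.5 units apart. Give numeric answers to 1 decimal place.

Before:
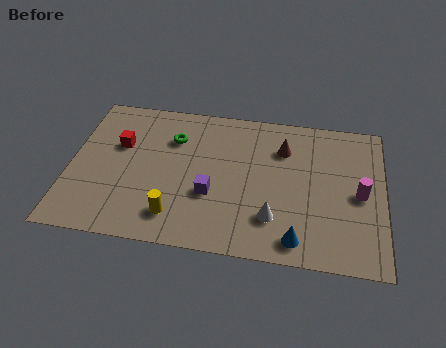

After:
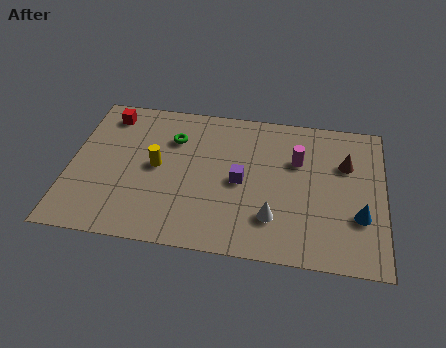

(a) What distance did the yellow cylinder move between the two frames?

2.8

From (4.5, 1.6) to (3.6, 4.2), the yellow cylinder covered √(0.9² + 2.6²) ≈ 2.8 units.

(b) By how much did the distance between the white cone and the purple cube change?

-0.5

They were about 2.8 units apart before and 2.3 after — 0.5 units closer together.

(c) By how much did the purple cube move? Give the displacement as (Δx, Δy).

(1.2, 0.9)

The purple cube was at about (5.9, 3.0) and moved to about (7.1, 3.9).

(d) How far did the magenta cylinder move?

3.0

The magenta cylinder moved from about (12.0, 3.9) to (9.4, 5.4), a distance of √(2.6² + 1.5²) ≈ 3.0.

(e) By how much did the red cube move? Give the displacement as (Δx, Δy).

(-0.6, 1.7)

The red cube started near (2.0, 5.2) and ended near (1.4, 6.9).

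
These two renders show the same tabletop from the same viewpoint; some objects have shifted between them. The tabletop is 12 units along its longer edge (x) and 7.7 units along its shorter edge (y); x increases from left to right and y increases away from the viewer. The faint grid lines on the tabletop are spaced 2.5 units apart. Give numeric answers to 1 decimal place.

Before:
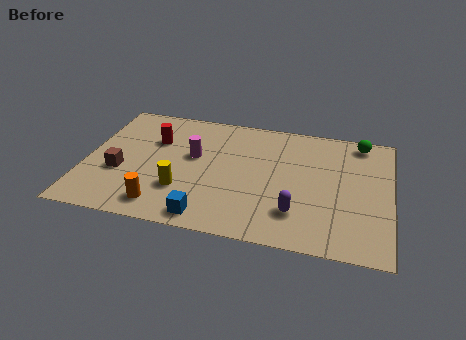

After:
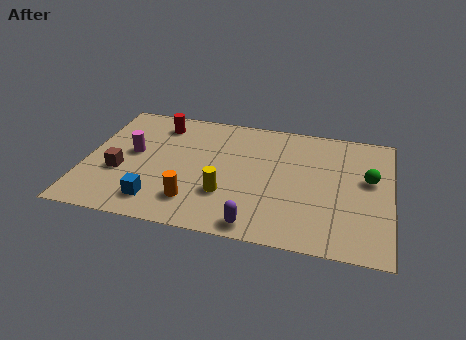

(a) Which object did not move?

the brown cube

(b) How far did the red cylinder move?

1.1

The red cylinder was near (2.6, 5.2) before and (2.7, 6.3) after, so it travelled √(0.1² + 1.1²) ≈ 1.1 units.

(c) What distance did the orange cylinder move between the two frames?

1.3

From (3.2, 1.2) to (4.4, 1.7), the orange cylinder covered √(1.2² + 0.5²) ≈ 1.3 units.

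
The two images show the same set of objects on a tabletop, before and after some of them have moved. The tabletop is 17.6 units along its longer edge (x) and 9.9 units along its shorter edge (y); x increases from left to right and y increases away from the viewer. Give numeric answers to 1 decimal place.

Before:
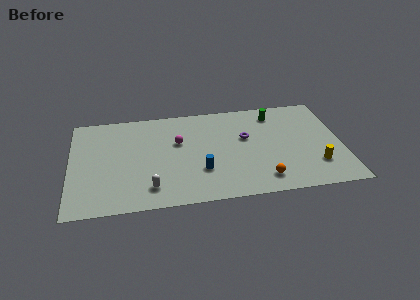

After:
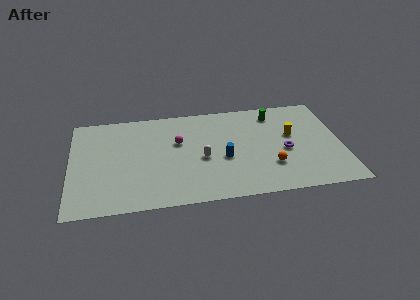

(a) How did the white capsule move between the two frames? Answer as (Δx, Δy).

(3.4, 2.4)

From the two frames, the white capsule sits at roughly (5.1, 1.9) before and (8.5, 4.3) after.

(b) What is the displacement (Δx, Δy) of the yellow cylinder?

(-1.4, 3.2)

The yellow cylinder started near (15.8, 2.6) and ended near (14.4, 5.8).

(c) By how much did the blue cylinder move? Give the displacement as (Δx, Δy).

(1.5, 1.0)

The blue cylinder was at about (8.4, 3.1) and moved to about (9.9, 4.1).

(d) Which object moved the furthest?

the white capsule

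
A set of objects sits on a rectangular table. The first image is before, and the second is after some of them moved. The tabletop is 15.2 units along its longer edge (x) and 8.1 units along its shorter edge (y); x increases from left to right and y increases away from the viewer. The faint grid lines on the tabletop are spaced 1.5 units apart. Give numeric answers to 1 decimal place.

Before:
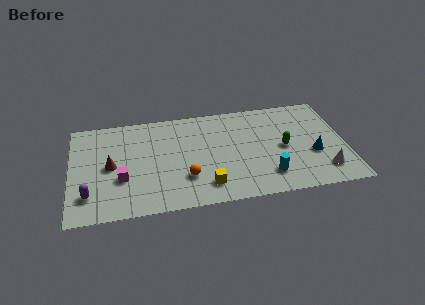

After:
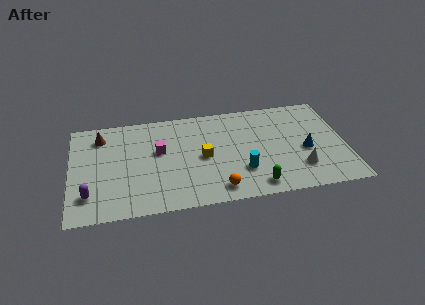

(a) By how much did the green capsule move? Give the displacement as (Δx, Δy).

(-1.7, -2.8)

The green capsule was at about (11.8, 3.9) and moved to about (10.1, 1.1).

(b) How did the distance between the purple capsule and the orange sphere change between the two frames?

+1.7

They were about 5.3 units apart before and 7.0 after — 1.7 units further apart.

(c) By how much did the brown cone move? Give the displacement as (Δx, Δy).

(-0.5, 2.5)

The brown cone was at about (2.2, 4.0) and moved to about (1.7, 6.5).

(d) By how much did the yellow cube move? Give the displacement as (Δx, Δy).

(-0.1, 2.3)

The yellow cube was at about (7.4, 1.6) and moved to about (7.3, 3.9).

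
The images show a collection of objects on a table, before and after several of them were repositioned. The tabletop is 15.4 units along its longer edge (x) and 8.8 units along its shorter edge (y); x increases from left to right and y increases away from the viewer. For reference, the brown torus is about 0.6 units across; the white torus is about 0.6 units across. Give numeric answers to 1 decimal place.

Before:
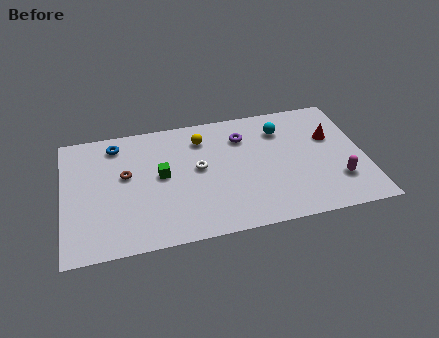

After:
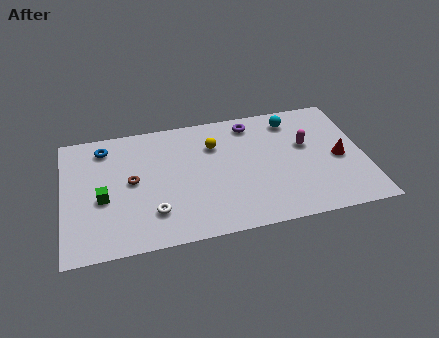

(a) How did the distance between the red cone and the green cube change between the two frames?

+3.3

The distance was about 8.8 in the first image and 12.1 in the second, so they moved 3.3 units further apart.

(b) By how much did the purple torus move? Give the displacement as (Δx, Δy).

(0.5, 0.9)

The purple torus started near (9.3, 6.6) and ended near (9.8, 7.5).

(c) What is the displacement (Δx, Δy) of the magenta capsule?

(-1.4, 2.9)

The magenta capsule was at about (13.9, 2.4) and moved to about (12.5, 5.3).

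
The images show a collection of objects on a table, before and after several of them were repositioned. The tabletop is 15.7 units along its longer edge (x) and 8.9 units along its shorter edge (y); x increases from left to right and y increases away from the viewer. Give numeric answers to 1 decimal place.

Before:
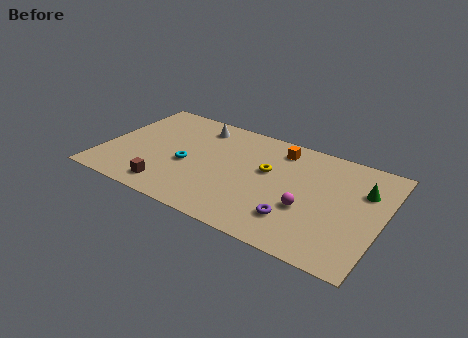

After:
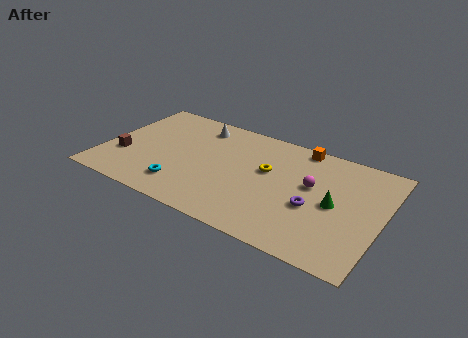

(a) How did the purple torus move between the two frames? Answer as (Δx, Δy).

(0.8, 1.4)

The purple torus started near (11.2, 2.2) and ended near (12.0, 3.6).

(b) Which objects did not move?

the yellow torus and the white cone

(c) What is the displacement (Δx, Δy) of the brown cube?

(-2.9, 1.6)

From the two frames, the brown cube sits at roughly (4.1, 1.4) before and (1.2, 3.0) after.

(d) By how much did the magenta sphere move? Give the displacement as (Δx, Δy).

(0.0, 1.9)

From the two frames, the magenta sphere sits at roughly (11.7, 3.3) before and (11.7, 5.2) after.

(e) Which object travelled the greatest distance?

the brown cube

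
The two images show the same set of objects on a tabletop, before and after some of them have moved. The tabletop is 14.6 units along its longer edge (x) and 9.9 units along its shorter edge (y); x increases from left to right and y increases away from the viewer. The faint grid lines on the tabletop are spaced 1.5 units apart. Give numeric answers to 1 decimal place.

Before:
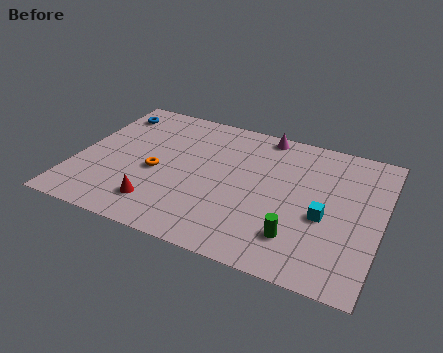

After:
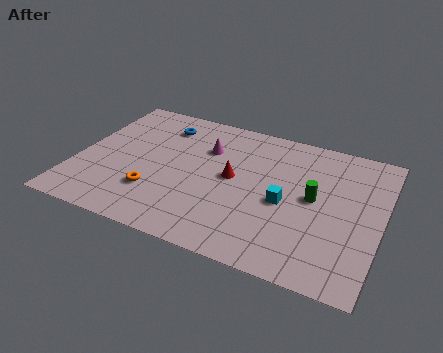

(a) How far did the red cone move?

4.5

From (4.3, 2.0) to (7.5, 5.2), the red cone covered √(3.2² + 3.2²) ≈ 4.5 units.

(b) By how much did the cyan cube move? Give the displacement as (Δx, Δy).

(-1.9, 0.3)

The cyan cube was at about (12.0, 4.1) and moved to about (10.1, 4.4).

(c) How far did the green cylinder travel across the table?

2.9

The green cylinder was near (10.9, 2.3) before and (11.4, 5.2) after, so it travelled √(0.5² + 2.9²) ≈ 2.9 units.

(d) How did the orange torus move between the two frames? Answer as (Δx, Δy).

(0.1, -1.5)

The orange torus started near (3.9, 4.3) and ended near (4.0, 2.8).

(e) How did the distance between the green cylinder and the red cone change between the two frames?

-2.7

They were about 6.6 units apart before and 3.9 after — 2.7 units closer together.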